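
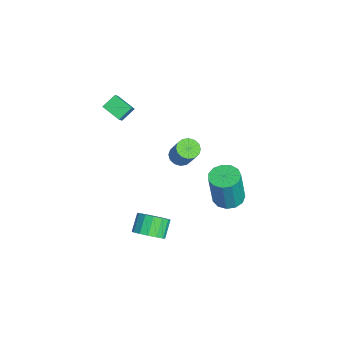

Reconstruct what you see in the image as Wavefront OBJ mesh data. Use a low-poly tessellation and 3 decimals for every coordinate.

v -0.622 0.204 2.301
v -0.117 0.151 1.999
v 0.666 0.444 3.257
v 0.162 0.496 3.559
v -0.192 0.446 1.977
v 0.591 0.739 3.235
v -0.382 0.677 2.042
v 0.401 0.969 3.3
v -0.636 0.78 2.176
v 0.147 1.073 3.434
v -0.886 0.729 2.344
v -0.103 1.022 3.601
v -1.066 0.538 2.5
v -0.282 0.83 3.758
v -1.126 0.256 2.603
v -0.343 0.549 3.861
v -1.051 -0.039 2.625
v -0.268 0.254 3.883
v -0.861 -0.269 2.56
v -0.078 0.023 3.818
v -0.607 -0.373 2.426
v 0.176 -0.08 3.684
v -0.357 -0.322 2.259
v 0.426 -0.029 3.516
v -0.178 -0.13 2.102
v 0.606 0.162 3.36
v -1.735 2.664 -2.303
v -1.229 3.296 -2.302
v -0.898 3.029 -0.256
v -1.405 2.396 -0.257
v -1.645 3.464 -2.213
v -1.314 3.196 -0.167
v -2.089 3.377 -2.153
v -1.758 3.11 -0.107
v -2.421 3.064 -2.14
v -2.09 2.797 -0.094
v -2.535 2.624 -2.179
v -2.204 2.356 -0.133
v -2.395 2.196 -2.257
v -2.065 1.929 -0.211
v -2.047 1.917 -2.35
v -1.716 1.65 -0.304
v -1.599 1.875 -2.428
v -1.268 1.608 -0.382
v -1.194 2.083 -2.466
v -0.864 1.816 -0.42
v -0.962 2.476 -2.453
v -0.631 2.208 -0.407
v -0.975 2.928 -2.392
v -0.644 2.661 -0.345
v 0.258 -1.421 -2.988
v 0.726 -0.769 -2.823
v 0.011 -0.446 -2.067
v -0.458 -1.099 -2.232
v 0.462 -0.64 -3.128
v -0.254 -0.317 -2.372
v 0.143 -0.72 -3.396
v -0.573 -0.397 -2.64
v -0.146 -0.988 -3.555
v -0.861 -0.665 -2.799
v -0.326 -1.372 -3.562
v -1.042 -1.049 -2.806
v -0.35 -1.769 -3.415
v -1.065 -1.447 -2.659
v -0.211 -2.074 -3.153
v -0.926 -1.751 -2.397
v 0.054 -2.203 -2.848
v -0.662 -1.88 -2.092
v 0.373 -2.123 -2.58
v -0.343 -1.8 -1.824
v 0.661 -1.855 -2.421
v -0.054 -1.532 -1.665
v 0.842 -1.471 -2.414
v 0.126 -1.148 -1.658
v 0.865 -1.073 -2.561
v 0.15 -0.751 -1.805
v -3.044 -2.402 2.963
v -3.737 -3.144 3.387
v -3.407 -1.765 3.484
v -4.1 -2.506 3.908
v -2.5 -2.574 3.552
v -3.193 -3.315 3.976
v -2.863 -1.936 4.073
v -3.556 -2.678 4.497
f 2 1 5
f 2 5 3
f 3 5 6
f 3 6 4
f 5 1 7
f 5 7 6
f 6 7 8
f 6 8 4
f 7 1 9
f 7 9 8
f 8 9 10
f 8 10 4
f 9 1 11
f 9 11 10
f 10 11 12
f 10 12 4
f 11 1 13
f 11 13 12
f 12 13 14
f 12 14 4
f 13 1 15
f 13 15 14
f 14 15 16
f 14 16 4
f 15 1 17
f 15 17 16
f 16 17 18
f 16 18 4
f 17 1 19
f 17 19 18
f 18 19 20
f 18 20 4
f 19 1 21
f 19 21 20
f 20 21 22
f 20 22 4
f 21 1 23
f 21 23 22
f 22 23 24
f 22 24 4
f 23 1 25
f 23 25 24
f 24 25 26
f 24 26 4
f 25 1 2
f 25 2 26
f 26 2 3
f 26 3 4
f 28 27 31
f 28 31 29
f 29 31 32
f 29 32 30
f 31 27 33
f 31 33 32
f 32 33 34
f 32 34 30
f 33 27 35
f 33 35 34
f 34 35 36
f 34 36 30
f 35 27 37
f 35 37 36
f 36 37 38
f 36 38 30
f 37 27 39
f 37 39 38
f 38 39 40
f 38 40 30
f 39 27 41
f 39 41 40
f 40 41 42
f 40 42 30
f 41 27 43
f 41 43 42
f 42 43 44
f 42 44 30
f 43 27 45
f 43 45 44
f 44 45 46
f 44 46 30
f 45 27 47
f 45 47 46
f 46 47 48
f 46 48 30
f 47 27 49
f 47 49 48
f 48 49 50
f 48 50 30
f 49 27 28
f 49 28 50
f 50 28 29
f 50 29 30
f 52 51 55
f 52 55 53
f 53 55 56
f 53 56 54
f 55 51 57
f 55 57 56
f 56 57 58
f 56 58 54
f 57 51 59
f 57 59 58
f 58 59 60
f 58 60 54
f 59 51 61
f 59 61 60
f 60 61 62
f 60 62 54
f 61 51 63
f 61 63 62
f 62 63 64
f 62 64 54
f 63 51 65
f 63 65 64
f 64 65 66
f 64 66 54
f 65 51 67
f 65 67 66
f 66 67 68
f 66 68 54
f 67 51 69
f 67 69 68
f 68 69 70
f 68 70 54
f 69 51 71
f 69 71 70
f 70 71 72
f 70 72 54
f 71 51 73
f 71 73 72
f 72 73 74
f 72 74 54
f 73 51 75
f 73 75 74
f 74 75 76
f 74 76 54
f 75 51 52
f 75 52 76
f 76 52 53
f 76 53 54
f 78 80 77
f 81 78 77
f 77 80 79
f 79 81 77
f 78 84 80
f 82 78 81
f 82 84 78
f 80 84 79
f 83 81 79
f 79 84 83
f 83 82 81
f 84 82 83



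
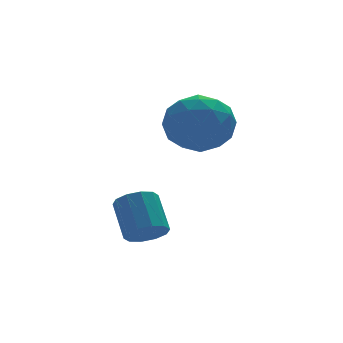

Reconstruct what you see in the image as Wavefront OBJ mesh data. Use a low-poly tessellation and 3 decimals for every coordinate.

v 0.253 -0.18 2.849
v 1.309 0.127 3.029
v 0.811 -1.387 1.631
v 1.867 -1.08 1.811
v 1.303 -1.625 2.602
v 0.958 -0.879 3.355
v 1.162 -0.381 1.305
v 0.817 0.365 2.058
v 1.871 0.003 2.075
v 1.958 -0.766 2.876
v 0.162 -0.494 1.784
v 0.249 -1.263 2.585
v 0.732 0.079 3.046
v 1.388 -1.339 1.614
v 1.057 -1.66 2.079
v 1.677 -1.479 2.185
v 0.526 -0.512 3.238
v 1.146 -0.332 3.343
v 1.143 -1.362 3.093
v 0.974 -0.928 1.317
v 1.594 -0.748 1.422
v 0.443 0.219 2.475
v 1.063 0.4 2.581
v 0.977 0.102 1.567
v 1.683 0.187 2.591
v 2.011 -0.522 1.875
v 1.597 -0.111 1.577
v 1.394 0.327 2.02
v 1.734 -0.265 3.062
v 2.062 -0.974 2.346
v 1.731 -1.295 2.811
v 1.528 -0.857 3.254
v 2.065 -0.338 2.501
v 0.058 -0.286 2.314
v 0.386 -0.995 1.598
v 0.592 -0.403 1.406
v 0.389 0.035 1.849
v 0.109 -0.738 2.785
v 0.437 -1.447 2.069
v 0.726 -1.587 2.64
v 0.523 -1.149 3.083
v 0.055 -0.922 2.159
v -1.325 -2.656 -0.857
v -0.704 -2.543 -1.013
v -0.654 -1.551 -0.099
v -1.275 -1.664 0.057
v -0.935 -2.314 -1.249
v -0.886 -1.322 -0.335
v -1.315 -2.216 -1.335
v -1.265 -1.224 -0.421
v -1.699 -2.286 -1.239
v -1.649 -1.294 -0.325
v -1.94 -2.497 -0.996
v -1.89 -1.505 -0.082
v -1.946 -2.769 -0.701
v -1.896 -1.777 0.213
v -1.714 -2.998 -0.465
v -1.665 -2.006 0.449
v -1.335 -3.096 -0.379
v -1.285 -2.104 0.535
v -0.951 -3.026 -0.475
v -0.901 -2.034 0.439
v -0.71 -2.815 -0.718
v -0.66 -1.823 0.196
f 1 38 17
f 38 12 41
f 17 41 6
f 38 41 17
f 1 17 13
f 17 6 18
f 13 18 2
f 17 18 13
f 1 13 22
f 13 2 23
f 22 23 8
f 13 23 22
f 1 22 34
f 22 8 37
f 34 37 11
f 22 37 34
f 1 34 38
f 34 11 42
f 38 42 12
f 34 42 38
f 2 18 29
f 18 6 32
f 29 32 10
f 18 32 29
f 6 41 19
f 41 12 40
f 19 40 5
f 41 40 19
f 12 42 39
f 42 11 35
f 39 35 3
f 42 35 39
f 11 37 36
f 37 8 24
f 36 24 7
f 37 24 36
f 8 23 28
f 23 2 25
f 28 25 9
f 23 25 28
f 4 30 16
f 30 10 31
f 16 31 5
f 30 31 16
f 4 16 14
f 16 5 15
f 14 15 3
f 16 15 14
f 4 14 21
f 14 3 20
f 21 20 7
f 14 20 21
f 4 21 26
f 21 7 27
f 26 27 9
f 21 27 26
f 4 26 30
f 26 9 33
f 30 33 10
f 26 33 30
f 5 31 19
f 31 10 32
f 19 32 6
f 31 32 19
f 3 15 39
f 15 5 40
f 39 40 12
f 15 40 39
f 7 20 36
f 20 3 35
f 36 35 11
f 20 35 36
f 9 27 28
f 27 7 24
f 28 24 8
f 27 24 28
f 10 33 29
f 33 9 25
f 29 25 2
f 33 25 29
f 44 43 47
f 44 47 45
f 45 47 48
f 45 48 46
f 47 43 49
f 47 49 48
f 48 49 50
f 48 50 46
f 49 43 51
f 49 51 50
f 50 51 52
f 50 52 46
f 51 43 53
f 51 53 52
f 52 53 54
f 52 54 46
f 53 43 55
f 53 55 54
f 54 55 56
f 54 56 46
f 55 43 57
f 55 57 56
f 56 57 58
f 56 58 46
f 57 43 59
f 57 59 58
f 58 59 60
f 58 60 46
f 59 43 61
f 59 61 60
f 60 61 62
f 60 62 46
f 61 43 63
f 61 63 62
f 62 63 64
f 62 64 46
f 63 43 44
f 63 44 64
f 64 44 45
f 64 45 46



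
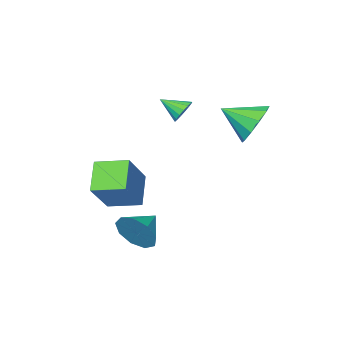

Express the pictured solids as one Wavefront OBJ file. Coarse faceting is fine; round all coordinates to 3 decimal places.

v -3.317 0.764 2.477
v -2.782 0.628 1.619
v -2.443 -0.244 3.183
v -2.51 1.093 1.947
v -2.546 1.432 2.476
v -2.877 1.517 3.007
v -3.376 1.314 3.334
v -3.852 0.901 3.335
v -4.124 0.436 3.008
v -4.088 0.096 2.478
v -3.758 0.012 1.948
v -3.259 0.215 1.62
v 1.702 0.037 -2.038
v 2.079 -0.367 -1.29
v 0.538 -0.317 -1.642
v 1.939 0.24 -1.162
v 1.687 0.752 -1.444
v 1.443 0.929 -2.004
v 1.32 0.689 -2.58
v 1.376 0.143 -2.902
v 1.585 -0.452 -2.82
v 1.848 -0.819 -2.372
v 2.044 -0.785 -1.768
v 0.128 -1.729 -1.753
v -0.63 -2.558 -0.759
v 1.333 -1.103 -0.313
v 0.576 -1.932 0.681
v 0.984 -2.808 -2.001
v 0.227 -3.637 -1.007
v 2.19 -2.182 -0.561
v 1.432 -3.011 0.433
v -1.958 -1.912 2.578
v -1.502 -1.545 2.651
v -1.422 -2.688 3.122
v -1.664 -1.498 2.877
v -1.893 -1.545 3.035
v -2.137 -1.677 3.089
v -2.34 -1.862 3.025
v -2.456 -2.059 2.858
v -2.458 -2.222 2.628
v -2.345 -2.314 2.386
v -2.144 -2.314 2.188
v -1.9 -2.221 2.079
v -1.67 -2.058 2.084
v -1.506 -1.861 2.203
v -1.445 -1.676 2.407
f 2 1 4
f 2 4 3
f 4 1 5
f 4 5 3
f 5 1 6
f 5 6 3
f 6 1 7
f 6 7 3
f 7 1 8
f 7 8 3
f 8 1 9
f 8 9 3
f 9 1 10
f 9 10 3
f 10 1 11
f 10 11 3
f 11 1 12
f 11 12 3
f 12 1 2
f 12 2 3
f 14 13 16
f 14 16 15
f 16 13 17
f 16 17 15
f 17 13 18
f 17 18 15
f 18 13 19
f 18 19 15
f 19 13 20
f 19 20 15
f 20 13 21
f 20 21 15
f 21 13 22
f 21 22 15
f 22 13 23
f 22 23 15
f 23 13 14
f 23 14 15
f 25 27 24
f 28 25 24
f 24 27 26
f 26 28 24
f 25 31 27
f 29 25 28
f 29 31 25
f 27 31 26
f 30 28 26
f 26 31 30
f 30 29 28
f 31 29 30
f 33 32 35
f 33 35 34
f 35 32 36
f 35 36 34
f 36 32 37
f 36 37 34
f 37 32 38
f 37 38 34
f 38 32 39
f 38 39 34
f 39 32 40
f 39 40 34
f 40 32 41
f 40 41 34
f 41 32 42
f 41 42 34
f 42 32 43
f 42 43 34
f 43 32 44
f 43 44 34
f 44 32 45
f 44 45 34
f 45 32 46
f 45 46 34
f 46 32 33
f 46 33 34



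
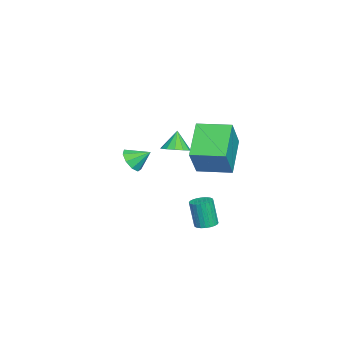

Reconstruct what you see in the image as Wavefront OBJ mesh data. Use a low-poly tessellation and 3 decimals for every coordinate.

v -2.015 -3.55 -0.324
v -1.245 -3.42 -0.499
v -2.025 -2.59 0.344
v -1.565 -3.169 -0.865
v -2.095 -3.096 -0.978
v -2.588 -3.235 -0.785
v -2.813 -3.522 -0.377
v -2.664 -3.822 0.056
v -2.212 -3.995 0.311
v -1.667 -3.959 0.268
v -1.285 -3.732 -0.051
v 3.407 0.561 2.13
v 1.598 0.618 3.327
v 3.539 2.313 2.246
v 1.73 2.369 3.443
v 4.49 0.371 3.777
v 2.681 0.427 4.974
v 4.622 2.122 3.893
v 2.813 2.179 5.09
v 0.871 0.699 -3.004
v 1.345 0.315 -3.016
v 1.143 0.017 -1.488
v 0.669 0.401 -1.476
v 1.453 0.52 -2.962
v 1.25 0.222 -1.434
v 1.472 0.753 -2.914
v 1.27 0.454 -1.386
v 1.4 0.977 -2.88
v 1.197 0.678 -1.352
v 1.247 1.159 -2.864
v 1.045 0.86 -1.336
v 1.037 1.271 -2.87
v 0.835 0.972 -1.342
v 0.802 1.296 -2.897
v 0.6 0.997 -1.369
v 0.577 1.23 -2.939
v 0.375 0.931 -1.411
v 0.397 1.083 -2.992
v 0.195 0.785 -1.464
v 0.29 0.878 -3.046
v 0.087 0.58 -1.518
v 0.27 0.646 -3.094
v 0.068 0.347 -1.566
v 0.343 0.422 -3.128
v 0.14 0.123 -1.6
v 0.495 0.24 -3.144
v 0.293 -0.059 -1.616
v 0.705 0.128 -3.138
v 0.503 -0.171 -1.61
v 0.94 0.103 -3.111
v 0.738 -0.196 -1.583
v 1.165 0.169 -3.069
v 0.963 -0.13 -1.541
v 0.39 -0.927 1.926
v 0.995 -1.271 2.231
v -0.13 -0.913 2.974
v 1.068 -0.85 2.262
v 0.926 -0.454 2.186
v 0.613 -0.207 2.028
v 0.23 -0.189 1.837
v -0.102 -0.405 1.675
v -0.278 -0.787 1.592
v -0.242 -1.213 1.616
v -0.005 -1.548 1.738
v 0.358 -1.686 1.92
v 0.73 -1.583 2.104
f 2 1 4
f 2 4 3
f 4 1 5
f 4 5 3
f 5 1 6
f 5 6 3
f 6 1 7
f 6 7 3
f 7 1 8
f 7 8 3
f 8 1 9
f 8 9 3
f 9 1 10
f 9 10 3
f 10 1 11
f 10 11 3
f 11 1 2
f 11 2 3
f 13 15 12
f 16 13 12
f 12 15 14
f 14 16 12
f 13 19 15
f 17 13 16
f 17 19 13
f 15 19 14
f 18 16 14
f 14 19 18
f 18 17 16
f 19 17 18
f 21 20 24
f 21 24 22
f 22 24 25
f 22 25 23
f 24 20 26
f 24 26 25
f 25 26 27
f 25 27 23
f 26 20 28
f 26 28 27
f 27 28 29
f 27 29 23
f 28 20 30
f 28 30 29
f 29 30 31
f 29 31 23
f 30 20 32
f 30 32 31
f 31 32 33
f 31 33 23
f 32 20 34
f 32 34 33
f 33 34 35
f 33 35 23
f 34 20 36
f 34 36 35
f 35 36 37
f 35 37 23
f 36 20 38
f 36 38 37
f 37 38 39
f 37 39 23
f 38 20 40
f 38 40 39
f 39 40 41
f 39 41 23
f 40 20 42
f 40 42 41
f 41 42 43
f 41 43 23
f 42 20 44
f 42 44 43
f 43 44 45
f 43 45 23
f 44 20 46
f 44 46 45
f 45 46 47
f 45 47 23
f 46 20 48
f 46 48 47
f 47 48 49
f 47 49 23
f 48 20 50
f 48 50 49
f 49 50 51
f 49 51 23
f 50 20 52
f 50 52 51
f 51 52 53
f 51 53 23
f 52 20 21
f 52 21 53
f 53 21 22
f 53 22 23
f 55 54 57
f 55 57 56
f 57 54 58
f 57 58 56
f 58 54 59
f 58 59 56
f 59 54 60
f 59 60 56
f 60 54 61
f 60 61 56
f 61 54 62
f 61 62 56
f 62 54 63
f 62 63 56
f 63 54 64
f 63 64 56
f 64 54 65
f 64 65 56
f 65 54 66
f 65 66 56
f 66 54 55
f 66 55 56



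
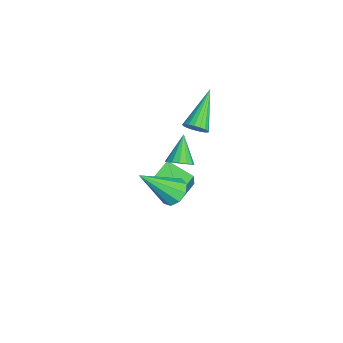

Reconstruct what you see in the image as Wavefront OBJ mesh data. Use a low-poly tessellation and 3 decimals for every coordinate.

v -1.53 -1.336 1.129
v -1.183 -0.971 1.396
v -3.09 -0.644 2.211
v -1.263 -0.837 1.196
v -1.395 -0.802 0.983
v -1.554 -0.872 0.798
v -1.709 -1.034 0.679
v -1.828 -1.256 0.649
v -1.888 -1.494 0.714
v -1.878 -1.7 0.862
v -1.798 -1.834 1.062
v -1.666 -1.87 1.275
v -1.506 -1.799 1.46
v -1.352 -1.637 1.579
v -1.233 -1.415 1.608
v -1.173 -1.177 1.543
v -0.191 -2.278 -1.84
v 0.443 -2.454 -2.107
v 0.051 -3.722 -0.32
v 0.494 -2.099 -1.779
v 0.224 -1.829 -1.479
v -0.24 -1.769 -1.348
v -0.681 -1.947 -1.447
v -0.892 -2.28 -1.73
v -0.775 -2.613 -2.065
v -0.385 -2.789 -2.294
v 0.096 -2.726 -2.311
v -2.881 -2.381 -3.099
v -1.943 -2.468 -1.519
v -2.156 -1.33 -3.471
v -1.218 -1.417 -1.891
v -2.182 -3.023 -3.549
v -1.244 -3.11 -1.969
v -1.457 -1.972 -3.921
v -0.519 -2.059 -2.341
v 1.558 -2.157 2.061
v 1.933 -1.887 2.411
v 0.582 -1.943 2.939
v 1.821 -1.671 2.235
v 1.639 -1.585 2.012
v 1.436 -1.652 1.802
v 1.265 -1.855 1.662
v 1.172 -2.139 1.628
v 1.183 -2.427 1.71
v 1.294 -2.643 1.887
v 1.476 -2.729 2.11
v 1.68 -2.662 2.32
v 1.851 -2.459 2.46
v 1.943 -2.175 2.494
f 2 1 4
f 2 4 3
f 4 1 5
f 4 5 3
f 5 1 6
f 5 6 3
f 6 1 7
f 6 7 3
f 7 1 8
f 7 8 3
f 8 1 9
f 8 9 3
f 9 1 10
f 9 10 3
f 10 1 11
f 10 11 3
f 11 1 12
f 11 12 3
f 12 1 13
f 12 13 3
f 13 1 14
f 13 14 3
f 14 1 15
f 14 15 3
f 15 1 16
f 15 16 3
f 16 1 2
f 16 2 3
f 18 17 20
f 18 20 19
f 20 17 21
f 20 21 19
f 21 17 22
f 21 22 19
f 22 17 23
f 22 23 19
f 23 17 24
f 23 24 19
f 24 17 25
f 24 25 19
f 25 17 26
f 25 26 19
f 26 17 27
f 26 27 19
f 27 17 18
f 27 18 19
f 29 31 28
f 32 29 28
f 28 31 30
f 30 32 28
f 29 35 31
f 33 29 32
f 33 35 29
f 31 35 30
f 34 32 30
f 30 35 34
f 34 33 32
f 35 33 34
f 37 36 39
f 37 39 38
f 39 36 40
f 39 40 38
f 40 36 41
f 40 41 38
f 41 36 42
f 41 42 38
f 42 36 43
f 42 43 38
f 43 36 44
f 43 44 38
f 44 36 45
f 44 45 38
f 45 36 46
f 45 46 38
f 46 36 47
f 46 47 38
f 47 36 48
f 47 48 38
f 48 36 49
f 48 49 38
f 49 36 37
f 49 37 38



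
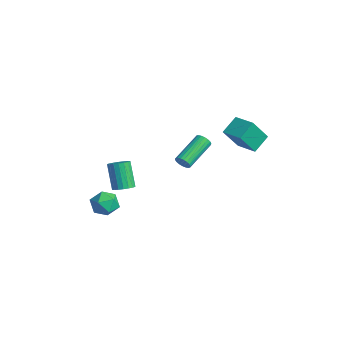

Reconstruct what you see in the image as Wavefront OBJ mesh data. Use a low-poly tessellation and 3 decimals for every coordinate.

v -3.694 -2.482 -3.151
v -3.22 -2.042 -3.813
v -2.46 -3.238 -2.767
v -1.986 -2.798 -3.429
v -2.279 -2.334 -2.685
v -3.042 -1.867 -2.922
v -2.638 -3.413 -3.658
v -3.401 -2.946 -3.895
v -2.567 -2.618 -4.126
v -2.345 -1.951 -3.525
v -3.335 -3.329 -3.055
v -3.113 -2.662 -2.454
v -1.541 -2.097 -1.356
v -1.036 -2.359 -1.022
v -1.934 -2.186 0.47
v -2.439 -1.923 0.136
v -0.975 -2.072 -1.018
v -1.872 -1.898 0.474
v -1.026 -1.789 -1.082
v -1.923 -1.616 0.411
v -1.179 -1.568 -1.199
v -2.076 -1.395 0.293
v -1.403 -1.451 -1.348
v -2.301 -1.278 0.144
v -1.655 -1.462 -1.498
v -2.553 -1.289 -0.006
v -1.885 -1.599 -1.621
v -2.782 -1.426 -0.128
v -2.046 -1.834 -1.69
v -2.944 -1.661 -0.198
v -2.108 -2.122 -1.694
v -3.005 -1.948 -0.202
v -2.057 -2.404 -1.631
v -2.954 -2.231 -0.138
v -1.904 -2.625 -1.513
v -2.801 -2.452 -0.021
v -1.679 -2.742 -1.364
v -2.577 -2.569 0.128
v -1.427 -2.731 -1.214
v -2.325 -2.558 0.278
v -1.198 -2.594 -1.092
v -2.095 -2.421 0.401
v -1.699 1.708 -0.657
v -1.501 1.98 -1.054
v -2.284 3.764 -0.22
v -2.481 3.492 0.177
v -1.698 1.928 -1.128
v -2.48 3.713 -0.294
v -1.895 1.838 -1.121
v -2.677 3.623 -0.286
v -2.057 1.726 -1.033
v -2.84 3.511 -0.199
v -2.158 1.611 -0.881
v -2.94 3.396 -0.046
v -2.18 1.512 -0.69
v -2.962 3.297 0.145
v -2.118 1.447 -0.493
v -2.9 3.232 0.342
v -1.984 1.427 -0.325
v -2.766 3.212 0.51
v -1.8 1.456 -0.214
v -2.583 3.241 0.621
v -1.599 1.528 -0.18
v -2.382 3.313 0.655
v -1.416 1.631 -0.228
v -2.198 3.416 0.607
v -1.281 1.747 -0.351
v -2.063 3.532 0.484
v -1.218 1.857 -0.526
v -2.001 3.642 0.308
v -1.239 1.941 -0.725
v -2.021 3.726 0.11
v -1.339 1.984 -0.911
v -2.121 3.769 -0.077
v 2.234 2.903 2.761
v 2.25 1.936 4.172
v 1.907 3.888 3.44
v 1.923 2.921 4.85
v 3.517 3.199 2.95
v 3.533 2.232 4.36
v 3.19 4.184 3.628
v 3.206 3.217 5.039
f 1 12 6
f 1 6 2
f 1 2 8
f 1 8 11
f 1 11 12
f 2 6 10
f 6 12 5
f 12 11 3
f 11 8 7
f 8 2 9
f 4 10 5
f 4 5 3
f 4 3 7
f 4 7 9
f 4 9 10
f 5 10 6
f 3 5 12
f 7 3 11
f 9 7 8
f 10 9 2
f 14 13 17
f 14 17 15
f 15 17 18
f 15 18 16
f 17 13 19
f 17 19 18
f 18 19 20
f 18 20 16
f 19 13 21
f 19 21 20
f 20 21 22
f 20 22 16
f 21 13 23
f 21 23 22
f 22 23 24
f 22 24 16
f 23 13 25
f 23 25 24
f 24 25 26
f 24 26 16
f 25 13 27
f 25 27 26
f 26 27 28
f 26 28 16
f 27 13 29
f 27 29 28
f 28 29 30
f 28 30 16
f 29 13 31
f 29 31 30
f 30 31 32
f 30 32 16
f 31 13 33
f 31 33 32
f 32 33 34
f 32 34 16
f 33 13 35
f 33 35 34
f 34 35 36
f 34 36 16
f 35 13 37
f 35 37 36
f 36 37 38
f 36 38 16
f 37 13 39
f 37 39 38
f 38 39 40
f 38 40 16
f 39 13 41
f 39 41 40
f 40 41 42
f 40 42 16
f 41 13 14
f 41 14 42
f 42 14 15
f 42 15 16
f 44 43 47
f 44 47 45
f 45 47 48
f 45 48 46
f 47 43 49
f 47 49 48
f 48 49 50
f 48 50 46
f 49 43 51
f 49 51 50
f 50 51 52
f 50 52 46
f 51 43 53
f 51 53 52
f 52 53 54
f 52 54 46
f 53 43 55
f 53 55 54
f 54 55 56
f 54 56 46
f 55 43 57
f 55 57 56
f 56 57 58
f 56 58 46
f 57 43 59
f 57 59 58
f 58 59 60
f 58 60 46
f 59 43 61
f 59 61 60
f 60 61 62
f 60 62 46
f 61 43 63
f 61 63 62
f 62 63 64
f 62 64 46
f 63 43 65
f 63 65 64
f 64 65 66
f 64 66 46
f 65 43 67
f 65 67 66
f 66 67 68
f 66 68 46
f 67 43 69
f 67 69 68
f 68 69 70
f 68 70 46
f 69 43 71
f 69 71 70
f 70 71 72
f 70 72 46
f 71 43 73
f 71 73 72
f 72 73 74
f 72 74 46
f 73 43 44
f 73 44 74
f 74 44 45
f 74 45 46
f 76 78 75
f 79 76 75
f 75 78 77
f 77 79 75
f 76 82 78
f 80 76 79
f 80 82 76
f 78 82 77
f 81 79 77
f 77 82 81
f 81 80 79
f 82 80 81



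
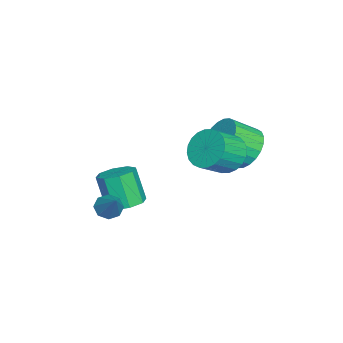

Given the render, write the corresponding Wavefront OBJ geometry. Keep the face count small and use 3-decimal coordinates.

v -0.043 4.319 -0.045
v 0.305 3.796 -0.923
v 0.831 2.718 -0.073
v 0.483 3.241 0.805
v 0.641 4.033 -0.83
v 1.167 2.956 0.02
v 0.873 4.314 -0.618
v 1.399 3.236 0.232
v 0.965 4.595 -0.318
v 1.491 3.518 0.532
v 0.903 4.835 0.023
v 1.429 3.757 0.873
v 0.698 4.996 0.354
v 1.224 3.918 1.204
v 0.38 5.053 0.625
v 0.906 3.975 1.475
v -0.003 4.999 0.793
v 0.523 3.921 1.643
v -0.391 4.842 0.833
v 0.135 3.764 1.683
v -0.727 4.604 0.74
v -0.201 3.527 1.59
v -0.959 4.324 0.528
v -0.433 3.246 1.378
v -1.051 4.042 0.228
v -0.525 2.965 1.078
v -0.989 3.803 -0.113
v -0.463 2.725 0.737
v -0.784 3.642 -0.444
v -0.258 2.564 0.406
v -0.466 3.585 -0.715
v 0.06 2.507 0.135
v -0.083 3.639 -0.883
v 0.443 2.561 -0.033
v 1.385 -0.485 -3.167
v 2.194 -0.784 -3.056
v 1.785 -1.314 -1.483
v 0.975 -1.015 -1.593
v 2.128 -0.151 -2.861
v 1.718 -0.681 -1.287
v 1.626 0.286 -2.844
v 1.216 -0.244 -1.271
v 0.983 0.272 -3.017
v 0.573 -0.258 -1.443
v 0.575 -0.186 -3.277
v 0.166 -0.716 -1.704
v 0.642 -0.819 -3.473
v 0.232 -1.349 -1.899
v 1.144 -1.256 -3.489
v 0.734 -1.786 -1.916
v 1.787 -1.242 -3.317
v 1.377 -1.772 -1.743
v 2.892 -0.854 -2.373
v 3.366 -1.188 -2.619
v 3.888 -0.286 -1.227
v 3.334 -0.746 -2.809
v 3.043 -0.367 -2.744
v 2.664 -0.273 -2.462
v 2.419 -0.519 -2.127
v 2.451 -0.961 -1.936
v 2.742 -1.34 -2.001
v 3.121 -1.434 -2.284
v 1.768 3.825 0.745
v 2.527 4.315 0.367
v 3.392 3.586 1.157
v 2.632 3.095 1.535
v 2.438 4.535 0.667
v 3.303 3.806 1.457
v 2.247 4.647 0.979
v 3.112 3.918 1.769
v 1.983 4.633 1.255
v 2.848 3.904 2.045
v 1.686 4.496 1.454
v 2.551 3.767 2.244
v 1.402 4.257 1.544
v 2.267 3.528 2.335
v 1.173 3.952 1.513
v 2.038 3.223 2.304
v 1.035 3.628 1.365
v 1.9 2.899 2.156
v 1.008 3.334 1.123
v 1.873 2.605 1.913
v 1.097 3.114 0.823
v 1.962 2.385 1.613
v 1.288 3.002 0.511
v 2.153 2.273 1.301
v 1.552 3.016 0.235
v 2.417 2.287 1.025
v 1.849 3.153 0.036
v 2.714 2.424 0.826
v 2.133 3.392 -0.055
v 2.998 2.663 0.736
v 2.362 3.697 -0.024
v 3.227 2.968 0.767
v 2.5 4.021 0.124
v 3.365 3.292 0.915
f 2 1 5
f 2 5 3
f 3 5 6
f 3 6 4
f 5 1 7
f 5 7 6
f 6 7 8
f 6 8 4
f 7 1 9
f 7 9 8
f 8 9 10
f 8 10 4
f 9 1 11
f 9 11 10
f 10 11 12
f 10 12 4
f 11 1 13
f 11 13 12
f 12 13 14
f 12 14 4
f 13 1 15
f 13 15 14
f 14 15 16
f 14 16 4
f 15 1 17
f 15 17 16
f 16 17 18
f 16 18 4
f 17 1 19
f 17 19 18
f 18 19 20
f 18 20 4
f 19 1 21
f 19 21 20
f 20 21 22
f 20 22 4
f 21 1 23
f 21 23 22
f 22 23 24
f 22 24 4
f 23 1 25
f 23 25 24
f 24 25 26
f 24 26 4
f 25 1 27
f 25 27 26
f 26 27 28
f 26 28 4
f 27 1 29
f 27 29 28
f 28 29 30
f 28 30 4
f 29 1 31
f 29 31 30
f 30 31 32
f 30 32 4
f 31 1 33
f 31 33 32
f 32 33 34
f 32 34 4
f 33 1 2
f 33 2 34
f 34 2 3
f 34 3 4
f 36 35 39
f 36 39 37
f 37 39 40
f 37 40 38
f 39 35 41
f 39 41 40
f 40 41 42
f 40 42 38
f 41 35 43
f 41 43 42
f 42 43 44
f 42 44 38
f 43 35 45
f 43 45 44
f 44 45 46
f 44 46 38
f 45 35 47
f 45 47 46
f 46 47 48
f 46 48 38
f 47 35 49
f 47 49 48
f 48 49 50
f 48 50 38
f 49 35 51
f 49 51 50
f 50 51 52
f 50 52 38
f 51 35 36
f 51 36 52
f 52 36 37
f 52 37 38
f 54 53 56
f 54 56 55
f 56 53 57
f 56 57 55
f 57 53 58
f 57 58 55
f 58 53 59
f 58 59 55
f 59 53 60
f 59 60 55
f 60 53 61
f 60 61 55
f 61 53 62
f 61 62 55
f 62 53 54
f 62 54 55
f 64 63 67
f 64 67 65
f 65 67 68
f 65 68 66
f 67 63 69
f 67 69 68
f 68 69 70
f 68 70 66
f 69 63 71
f 69 71 70
f 70 71 72
f 70 72 66
f 71 63 73
f 71 73 72
f 72 73 74
f 72 74 66
f 73 63 75
f 73 75 74
f 74 75 76
f 74 76 66
f 75 63 77
f 75 77 76
f 76 77 78
f 76 78 66
f 77 63 79
f 77 79 78
f 78 79 80
f 78 80 66
f 79 63 81
f 79 81 80
f 80 81 82
f 80 82 66
f 81 63 83
f 81 83 82
f 82 83 84
f 82 84 66
f 83 63 85
f 83 85 84
f 84 85 86
f 84 86 66
f 85 63 87
f 85 87 86
f 86 87 88
f 86 88 66
f 87 63 89
f 87 89 88
f 88 89 90
f 88 90 66
f 89 63 91
f 89 91 90
f 90 91 92
f 90 92 66
f 91 63 93
f 91 93 92
f 92 93 94
f 92 94 66
f 93 63 95
f 93 95 94
f 94 95 96
f 94 96 66
f 95 63 64
f 95 64 96
f 96 64 65
f 96 65 66



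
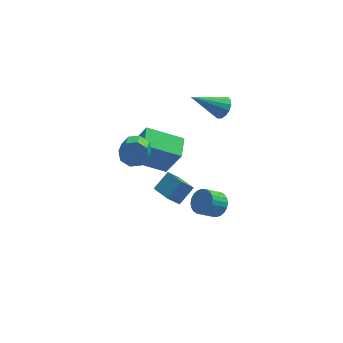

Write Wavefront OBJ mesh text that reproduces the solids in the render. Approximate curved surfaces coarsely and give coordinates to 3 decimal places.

v -3.63 -0.338 2.849
v -3.254 -0.621 2.304
v -3.314 -1.665 2.806
v -3.69 -1.382 3.351
v -2.931 -0.443 2.713
v -2.99 -1.487 3.215
v -3.017 -0.203 3.202
v -3.077 -1.247 3.704
v -3.463 -0.042 3.483
v -3.522 -1.086 3.986
v -4.006 -0.055 3.394
v -4.066 -1.099 3.896
v -4.33 -0.233 2.985
v -4.389 -1.277 3.487
v -4.243 -0.473 2.496
v -4.303 -1.517 2.998
v -3.798 -0.634 2.214
v -3.857 -1.678 2.717
v 0.168 1.34 -3.284
v 0.666 1.344 -2.75
v -0.071 0.904 -2.061
v -0.568 0.9 -2.596
v 0.545 1.599 -2.716
v -0.191 1.16 -2.027
v 0.367 1.816 -2.768
v -0.369 1.376 -2.079
v 0.159 1.959 -2.899
v -0.577 1.52 -2.21
v -0.048 2.009 -3.088
v -0.784 1.57 -2.399
v -0.222 1.956 -3.308
v -0.958 1.517 -2.619
v -0.336 1.81 -3.524
v -1.073 1.371 -2.835
v -0.374 1.592 -3.703
v -1.11 1.153 -3.014
v -0.329 1.336 -3.819
v -1.066 0.896 -3.13
v -0.209 1.08 -3.853
v -0.945 0.641 -3.164
v -0.031 0.864 -3.801
v -0.767 0.424 -3.112
v 0.177 0.72 -3.67
v -0.559 0.281 -2.981
v 0.384 0.67 -3.481
v -0.352 0.231 -2.792
v 0.558 0.723 -3.261
v -0.178 0.284 -2.572
v 0.673 0.869 -3.045
v -0.064 0.43 -2.356
v 0.71 1.087 -2.866
v -0.026 0.648 -2.177
v -2.908 1.249 -1.985
v -2.243 1.878 -1.256
v -2.348 1.622 -2.817
v -1.683 2.251 -2.088
v -2.197 0.389 -1.892
v -1.532 1.018 -1.163
v -1.637 0.762 -2.724
v -0.972 1.391 -1.995
v 0.364 2.82 3.063
v 0.739 2.908 3.599
v -1.164 2.44 4.197
v 0.611 3.217 3.529
v 0.416 3.419 3.334
v 0.208 3.461 3.067
v 0.041 3.33 2.799
v -0.039 3.063 2.601
v -0.011 2.731 2.528
v 0.117 2.422 2.598
v 0.312 2.22 2.793
v 0.521 2.178 3.06
v 0.687 2.309 3.328
v 0.767 2.576 3.526
v -4.121 1.227 0.232
v -3.357 0.863 1.877
v -4.039 2.423 0.459
v -3.276 2.059 2.104
v -2.304 1.261 -0.604
v -1.541 0.897 1.041
v -2.223 2.457 -0.377
v -1.459 2.093 1.268
f 2 1 5
f 2 5 3
f 3 5 6
f 3 6 4
f 5 1 7
f 5 7 6
f 6 7 8
f 6 8 4
f 7 1 9
f 7 9 8
f 8 9 10
f 8 10 4
f 9 1 11
f 9 11 10
f 10 11 12
f 10 12 4
f 11 1 13
f 11 13 12
f 12 13 14
f 12 14 4
f 13 1 15
f 13 15 14
f 14 15 16
f 14 16 4
f 15 1 17
f 15 17 16
f 16 17 18
f 16 18 4
f 17 1 2
f 17 2 18
f 18 2 3
f 18 3 4
f 20 19 23
f 20 23 21
f 21 23 24
f 21 24 22
f 23 19 25
f 23 25 24
f 24 25 26
f 24 26 22
f 25 19 27
f 25 27 26
f 26 27 28
f 26 28 22
f 27 19 29
f 27 29 28
f 28 29 30
f 28 30 22
f 29 19 31
f 29 31 30
f 30 31 32
f 30 32 22
f 31 19 33
f 31 33 32
f 32 33 34
f 32 34 22
f 33 19 35
f 33 35 34
f 34 35 36
f 34 36 22
f 35 19 37
f 35 37 36
f 36 37 38
f 36 38 22
f 37 19 39
f 37 39 38
f 38 39 40
f 38 40 22
f 39 19 41
f 39 41 40
f 40 41 42
f 40 42 22
f 41 19 43
f 41 43 42
f 42 43 44
f 42 44 22
f 43 19 45
f 43 45 44
f 44 45 46
f 44 46 22
f 45 19 47
f 45 47 46
f 46 47 48
f 46 48 22
f 47 19 49
f 47 49 48
f 48 49 50
f 48 50 22
f 49 19 51
f 49 51 50
f 50 51 52
f 50 52 22
f 51 19 20
f 51 20 52
f 52 20 21
f 52 21 22
f 54 56 53
f 57 54 53
f 53 56 55
f 55 57 53
f 54 60 56
f 58 54 57
f 58 60 54
f 56 60 55
f 59 57 55
f 55 60 59
f 59 58 57
f 60 58 59
f 62 61 64
f 62 64 63
f 64 61 65
f 64 65 63
f 65 61 66
f 65 66 63
f 66 61 67
f 66 67 63
f 67 61 68
f 67 68 63
f 68 61 69
f 68 69 63
f 69 61 70
f 69 70 63
f 70 61 71
f 70 71 63
f 71 61 72
f 71 72 63
f 72 61 73
f 72 73 63
f 73 61 74
f 73 74 63
f 74 61 62
f 74 62 63
f 76 78 75
f 79 76 75
f 75 78 77
f 77 79 75
f 76 82 78
f 80 76 79
f 80 82 76
f 78 82 77
f 81 79 77
f 77 82 81
f 81 80 79
f 82 80 81



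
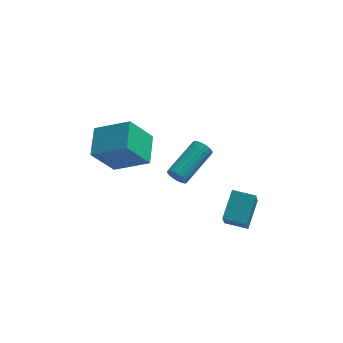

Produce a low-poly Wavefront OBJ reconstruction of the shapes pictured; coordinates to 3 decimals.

v 3.201 -2.676 -1.631
v 3.086 -3.613 -0.377
v 3.62 -1.566 -0.764
v 3.505 -2.502 0.491
v 4.195 -2.958 -1.751
v 4.08 -3.894 -0.496
v 4.614 -1.847 -0.883
v 4.499 -2.784 0.371
v -0.795 -4.034 4.707
v -0.691 -2.68 5.213
v -2.277 -3.61 3.877
v -2.172 -2.255 4.383
v 0.112 -3.585 3.317
v 0.217 -2.23 3.823
v -1.369 -3.16 2.487
v -1.265 -1.806 2.993
v 1.201 -2.061 0.954
v 1.514 -2.113 0.567
v 2.612 -0.671 1.26
v 2.299 -0.619 1.646
v 1.378 -1.974 0.494
v 2.475 -0.532 1.186
v 1.211 -1.851 0.5
v 2.308 -0.409 1.193
v 1.042 -1.763 0.585
v 2.14 -0.321 1.277
v 0.901 -1.727 0.734
v 1.999 -0.285 1.426
v 0.812 -1.749 0.92
v 1.91 -0.307 1.613
v 0.79 -1.824 1.113
v 1.888 -0.382 1.805
v 0.839 -1.941 1.278
v 1.937 -0.499 1.97
v 0.951 -2.078 1.387
v 2.049 -0.636 2.079
v 1.106 -2.213 1.421
v 2.204 -0.771 2.113
v 1.278 -2.321 1.374
v 2.375 -0.879 2.066
v 1.436 -2.384 1.255
v 2.533 -0.942 1.947
v 1.553 -2.391 1.084
v 2.651 -0.949 1.776
v 1.61 -2.342 0.89
v 2.708 -0.9 1.582
v 1.596 -2.243 0.707
v 2.694 -0.801 1.4
f 2 4 1
f 5 2 1
f 1 4 3
f 3 5 1
f 2 8 4
f 6 2 5
f 6 8 2
f 4 8 3
f 7 5 3
f 3 8 7
f 7 6 5
f 8 6 7
f 10 12 9
f 13 10 9
f 9 12 11
f 11 13 9
f 10 16 12
f 14 10 13
f 14 16 10
f 12 16 11
f 15 13 11
f 11 16 15
f 15 14 13
f 16 14 15
f 18 17 21
f 18 21 19
f 19 21 22
f 19 22 20
f 21 17 23
f 21 23 22
f 22 23 24
f 22 24 20
f 23 17 25
f 23 25 24
f 24 25 26
f 24 26 20
f 25 17 27
f 25 27 26
f 26 27 28
f 26 28 20
f 27 17 29
f 27 29 28
f 28 29 30
f 28 30 20
f 29 17 31
f 29 31 30
f 30 31 32
f 30 32 20
f 31 17 33
f 31 33 32
f 32 33 34
f 32 34 20
f 33 17 35
f 33 35 34
f 34 35 36
f 34 36 20
f 35 17 37
f 35 37 36
f 36 37 38
f 36 38 20
f 37 17 39
f 37 39 38
f 38 39 40
f 38 40 20
f 39 17 41
f 39 41 40
f 40 41 42
f 40 42 20
f 41 17 43
f 41 43 42
f 42 43 44
f 42 44 20
f 43 17 45
f 43 45 44
f 44 45 46
f 44 46 20
f 45 17 47
f 45 47 46
f 46 47 48
f 46 48 20
f 47 17 18
f 47 18 48
f 48 18 19
f 48 19 20



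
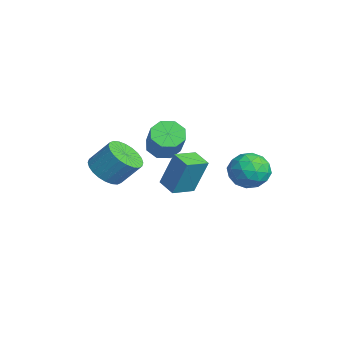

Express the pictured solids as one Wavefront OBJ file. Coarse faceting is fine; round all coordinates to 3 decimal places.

v 1.566 3.178 3.054
v 2.575 3.238 3.472
v 1.145 1.942 4.248
v 2.154 2.002 4.666
v 1.461 2.839 4.787
v 1.721 3.603 4.049
v 1.999 1.577 3.671
v 2.259 2.341 2.933
v 2.842 2.249 3.853
v 2.51 3.029 4.543
v 1.21 2.151 3.177
v 0.878 2.931 3.867
v 2.107 3.316 3.158
v 1.613 1.864 4.562
v 1.205 2.356 4.633
v 1.798 2.391 4.879
v 1.605 3.531 3.497
v 2.198 3.566 3.743
v 1.544 3.332 4.516
v 1.522 1.614 3.977
v 2.115 1.649 4.223
v 1.922 2.789 2.841
v 2.515 2.824 3.087
v 2.176 1.848 3.204
v 2.857 2.771 3.628
v 2.61 2.044 4.33
v 2.519 1.794 3.745
v 2.672 2.243 3.311
v 2.662 3.229 4.033
v 2.415 2.503 4.735
v 2.007 2.995 4.807
v 2.16 3.444 4.373
v 2.819 2.648 4.257
v 1.305 2.677 2.985
v 1.058 1.951 3.687
v 1.56 1.736 3.347
v 1.713 2.185 2.913
v 1.11 3.136 3.39
v 0.863 2.409 4.092
v 1.048 2.937 4.409
v 1.201 3.386 3.975
v 0.901 2.532 3.463
v -4.403 0.057 2.805
v -3.842 -0.419 2.269
v -2.556 -0.492 3.679
v -3.117 -0.017 4.215
v -3.743 0.269 2.215
v -2.458 0.195 3.625
v -4.031 0.832 2.506
v -2.745 0.758 3.917
v -4.537 0.941 2.973
v -3.251 0.868 4.383
v -4.964 0.532 3.341
v -3.678 0.459 4.751
v -5.062 -0.155 3.395
v -3.777 -0.229 4.805
v -4.775 -0.718 3.103
v -3.489 -0.792 4.514
v -4.269 -0.828 2.637
v -2.983 -0.901 4.047
v 0.291 -1.26 2.787
v 0.617 -0.658 4.708
v -0.24 -0.094 2.512
v 0.086 0.507 4.434
v 1.254 -0.887 2.506
v 1.58 -0.286 4.428
v 0.723 0.278 2.232
v 1.049 0.88 4.153
v -3.745 -3.007 1.725
v -3.301 -2.315 1.04
v -2.891 -1.361 2.271
v -3.335 -2.053 2.955
v -3.692 -2.171 1.059
v -3.282 -1.217 2.29
v -4.091 -2.154 1.179
v -3.682 -1.2 2.41
v -4.438 -2.267 1.382
v -4.028 -1.313 2.613
v -4.679 -2.493 1.638
v -4.269 -1.539 2.868
v -4.778 -2.797 1.906
v -4.368 -1.843 3.137
v -4.72 -3.133 2.147
v -4.31 -2.179 3.378
v -4.513 -3.45 2.324
v -4.103 -2.496 3.554
v -4.189 -3.699 2.409
v -3.779 -2.745 3.64
v -3.798 -3.843 2.39
v -3.388 -2.889 3.621
v -3.398 -3.86 2.27
v -2.989 -2.906 3.501
v -3.052 -3.747 2.067
v -2.642 -2.793 3.298
v -2.811 -3.521 1.812
v -2.401 -2.567 3.042
v -2.712 -3.217 1.543
v -2.302 -2.263 2.774
v -2.77 -2.881 1.302
v -2.36 -1.927 2.533
v -2.977 -2.564 1.126
v -2.567 -1.61 2.356
f 1 38 17
f 38 12 41
f 17 41 6
f 38 41 17
f 1 17 13
f 17 6 18
f 13 18 2
f 17 18 13
f 1 13 22
f 13 2 23
f 22 23 8
f 13 23 22
f 1 22 34
f 22 8 37
f 34 37 11
f 22 37 34
f 1 34 38
f 34 11 42
f 38 42 12
f 34 42 38
f 2 18 29
f 18 6 32
f 29 32 10
f 18 32 29
f 6 41 19
f 41 12 40
f 19 40 5
f 41 40 19
f 12 42 39
f 42 11 35
f 39 35 3
f 42 35 39
f 11 37 36
f 37 8 24
f 36 24 7
f 37 24 36
f 8 23 28
f 23 2 25
f 28 25 9
f 23 25 28
f 4 30 16
f 30 10 31
f 16 31 5
f 30 31 16
f 4 16 14
f 16 5 15
f 14 15 3
f 16 15 14
f 4 14 21
f 14 3 20
f 21 20 7
f 14 20 21
f 4 21 26
f 21 7 27
f 26 27 9
f 21 27 26
f 4 26 30
f 26 9 33
f 30 33 10
f 26 33 30
f 5 31 19
f 31 10 32
f 19 32 6
f 31 32 19
f 3 15 39
f 15 5 40
f 39 40 12
f 15 40 39
f 7 20 36
f 20 3 35
f 36 35 11
f 20 35 36
f 9 27 28
f 27 7 24
f 28 24 8
f 27 24 28
f 10 33 29
f 33 9 25
f 29 25 2
f 33 25 29
f 44 43 47
f 44 47 45
f 45 47 48
f 45 48 46
f 47 43 49
f 47 49 48
f 48 49 50
f 48 50 46
f 49 43 51
f 49 51 50
f 50 51 52
f 50 52 46
f 51 43 53
f 51 53 52
f 52 53 54
f 52 54 46
f 53 43 55
f 53 55 54
f 54 55 56
f 54 56 46
f 55 43 57
f 55 57 56
f 56 57 58
f 56 58 46
f 57 43 59
f 57 59 58
f 58 59 60
f 58 60 46
f 59 43 44
f 59 44 60
f 60 44 45
f 60 45 46
f 62 64 61
f 65 62 61
f 61 64 63
f 63 65 61
f 62 68 64
f 66 62 65
f 66 68 62
f 64 68 63
f 67 65 63
f 63 68 67
f 67 66 65
f 68 66 67
f 70 69 73
f 70 73 71
f 71 73 74
f 71 74 72
f 73 69 75
f 73 75 74
f 74 75 76
f 74 76 72
f 75 69 77
f 75 77 76
f 76 77 78
f 76 78 72
f 77 69 79
f 77 79 78
f 78 79 80
f 78 80 72
f 79 69 81
f 79 81 80
f 80 81 82
f 80 82 72
f 81 69 83
f 81 83 82
f 82 83 84
f 82 84 72
f 83 69 85
f 83 85 84
f 84 85 86
f 84 86 72
f 85 69 87
f 85 87 86
f 86 87 88
f 86 88 72
f 87 69 89
f 87 89 88
f 88 89 90
f 88 90 72
f 89 69 91
f 89 91 90
f 90 91 92
f 90 92 72
f 91 69 93
f 91 93 92
f 92 93 94
f 92 94 72
f 93 69 95
f 93 95 94
f 94 95 96
f 94 96 72
f 95 69 97
f 95 97 96
f 96 97 98
f 96 98 72
f 97 69 99
f 97 99 98
f 98 99 100
f 98 100 72
f 99 69 101
f 99 101 100
f 100 101 102
f 100 102 72
f 101 69 70
f 101 70 102
f 102 70 71
f 102 71 72



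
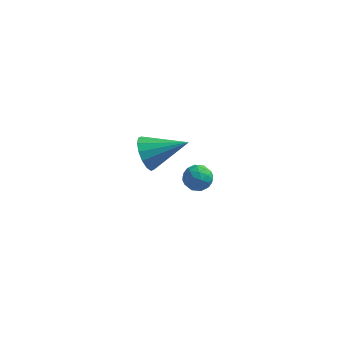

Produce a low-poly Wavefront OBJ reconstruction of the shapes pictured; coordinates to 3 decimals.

v -0.059 4.185 -3.691
v 0.503 3.857 -3.899
v -0.663 3.283 -3.901
v -0.101 2.955 -4.109
v -0.18 3.113 -3.449
v 0.194 3.67 -3.319
v -0.354 3.47 -4.481
v 0.02 4.027 -4.351
v 0.321 3.415 -4.388
v 0.429 3.194 -3.75
v -0.589 3.946 -4.05
v -0.481 3.725 -3.412
v 0.275 4.1 -3.776
v -0.435 3.04 -4.024
v -0.481 3.132 -3.635
v -0.151 2.94 -3.758
v 0.093 3.99 -3.435
v 0.424 3.798 -3.558
v 0.022 3.36 -3.293
v -0.584 3.342 -4.242
v -0.253 3.15 -4.365
v -0.009 4.2 -4.042
v 0.321 4.008 -4.165
v -0.182 3.78 -4.507
v 0.498 3.648 -4.186
v 0.143 3.117 -4.31
v -0.005 3.42 -4.528
v 0.214 3.748 -4.452
v 0.562 3.518 -3.811
v 0.207 2.988 -3.935
v 0.161 3.08 -3.547
v 0.38 3.408 -3.47
v 0.455 3.258 -4.098
v -0.367 4.152 -3.865
v -0.722 3.622 -3.989
v -0.54 3.732 -4.33
v -0.321 4.06 -4.253
v -0.303 4.023 -3.49
v -0.658 3.492 -3.614
v -0.374 3.392 -3.348
v -0.155 3.72 -3.272
v -0.615 3.882 -3.702
v -1.271 -0.58 1.363
v -0.909 -0.82 0.68
v 0.311 -0.28 2.097
v -0.965 -0.407 0.633
v -1.104 -0.041 0.782
v -1.287 0.181 1.087
v -1.467 0.199 1.465
v -1.593 0.009 1.817
v -1.634 -0.34 2.046
v -1.577 -0.753 2.093
v -1.438 -1.119 1.944
v -1.255 -1.341 1.639
v -1.076 -1.359 1.26
v -0.949 -1.169 0.909
f 1 38 17
f 38 12 41
f 17 41 6
f 38 41 17
f 1 17 13
f 17 6 18
f 13 18 2
f 17 18 13
f 1 13 22
f 13 2 23
f 22 23 8
f 13 23 22
f 1 22 34
f 22 8 37
f 34 37 11
f 22 37 34
f 1 34 38
f 34 11 42
f 38 42 12
f 34 42 38
f 2 18 29
f 18 6 32
f 29 32 10
f 18 32 29
f 6 41 19
f 41 12 40
f 19 40 5
f 41 40 19
f 12 42 39
f 42 11 35
f 39 35 3
f 42 35 39
f 11 37 36
f 37 8 24
f 36 24 7
f 37 24 36
f 8 23 28
f 23 2 25
f 28 25 9
f 23 25 28
f 4 30 16
f 30 10 31
f 16 31 5
f 30 31 16
f 4 16 14
f 16 5 15
f 14 15 3
f 16 15 14
f 4 14 21
f 14 3 20
f 21 20 7
f 14 20 21
f 4 21 26
f 21 7 27
f 26 27 9
f 21 27 26
f 4 26 30
f 26 9 33
f 30 33 10
f 26 33 30
f 5 31 19
f 31 10 32
f 19 32 6
f 31 32 19
f 3 15 39
f 15 5 40
f 39 40 12
f 15 40 39
f 7 20 36
f 20 3 35
f 36 35 11
f 20 35 36
f 9 27 28
f 27 7 24
f 28 24 8
f 27 24 28
f 10 33 29
f 33 9 25
f 29 25 2
f 33 25 29
f 44 43 46
f 44 46 45
f 46 43 47
f 46 47 45
f 47 43 48
f 47 48 45
f 48 43 49
f 48 49 45
f 49 43 50
f 49 50 45
f 50 43 51
f 50 51 45
f 51 43 52
f 51 52 45
f 52 43 53
f 52 53 45
f 53 43 54
f 53 54 45
f 54 43 55
f 54 55 45
f 55 43 56
f 55 56 45
f 56 43 44
f 56 44 45



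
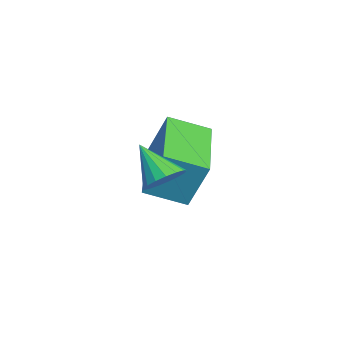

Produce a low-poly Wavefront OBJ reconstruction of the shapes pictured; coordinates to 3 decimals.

v -0.741 1.577 -0.101
v -0.276 1.405 0.054
v -1.219 1.023 0.721
v -0.305 1.617 0.18
v -0.435 1.821 0.241
v -0.635 1.968 0.225
v -0.859 2.026 0.133
v -1.056 1.981 -0.012
v -1.181 1.843 -0.177
v -1.206 1.645 -0.325
v -1.123 1.43 -0.422
v -0.954 1.25 -0.445
v -0.735 1.144 -0.389
v -0.518 1.137 -0.267
v -0.352 1.232 -0.108
v -3.81 1.044 -0.498
v -3.612 1.512 0.655
v -3.877 2.028 -0.886
v -3.679 2.496 0.267
v -1.661 1.044 -0.867
v -1.463 1.512 0.286
v -1.728 2.028 -1.255
v -1.53 2.496 -0.102
f 2 1 4
f 2 4 3
f 4 1 5
f 4 5 3
f 5 1 6
f 5 6 3
f 6 1 7
f 6 7 3
f 7 1 8
f 7 8 3
f 8 1 9
f 8 9 3
f 9 1 10
f 9 10 3
f 10 1 11
f 10 11 3
f 11 1 12
f 11 12 3
f 12 1 13
f 12 13 3
f 13 1 14
f 13 14 3
f 14 1 15
f 14 15 3
f 15 1 2
f 15 2 3
f 17 19 16
f 20 17 16
f 16 19 18
f 18 20 16
f 17 23 19
f 21 17 20
f 21 23 17
f 19 23 18
f 22 20 18
f 18 23 22
f 22 21 20
f 23 21 22



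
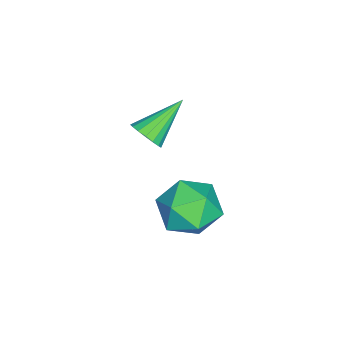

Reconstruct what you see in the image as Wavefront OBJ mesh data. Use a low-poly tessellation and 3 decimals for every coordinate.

v 1.691 3.15 -2.632
v 2.382 3.7 -3.143
v 2.558 1.78 -2.937
v 3.249 2.33 -3.448
v 3.164 2.431 -2.437
v 2.628 3.278 -2.248
v 2.312 2.202 -3.832
v 1.776 3.049 -3.643
v 2.765 3.114 -3.885
v 3.291 3.256 -3.022
v 1.649 2.224 -3.058
v 2.175 2.366 -2.195
v -0.312 0.518 -3.198
v 0.023 1.016 -3.189
v -1.468 1.282 -2.302
v -0.139 1.046 -3.425
v -0.341 0.955 -3.608
v -0.536 0.765 -3.697
v -0.68 0.517 -3.672
v -0.739 0.27 -3.538
v -0.701 0.08 -3.327
v -0.574 -0.01 -3.085
v -0.386 0.021 -2.87
v -0.182 0.166 -2.73
v -0.007 0.392 -2.697
v 0.098 0.646 -2.778
v 0.109 0.871 -2.956
f 1 12 6
f 1 6 2
f 1 2 8
f 1 8 11
f 1 11 12
f 2 6 10
f 6 12 5
f 12 11 3
f 11 8 7
f 8 2 9
f 4 10 5
f 4 5 3
f 4 3 7
f 4 7 9
f 4 9 10
f 5 10 6
f 3 5 12
f 7 3 11
f 9 7 8
f 10 9 2
f 14 13 16
f 14 16 15
f 16 13 17
f 16 17 15
f 17 13 18
f 17 18 15
f 18 13 19
f 18 19 15
f 19 13 20
f 19 20 15
f 20 13 21
f 20 21 15
f 21 13 22
f 21 22 15
f 22 13 23
f 22 23 15
f 23 13 24
f 23 24 15
f 24 13 25
f 24 25 15
f 25 13 26
f 25 26 15
f 26 13 27
f 26 27 15
f 27 13 14
f 27 14 15



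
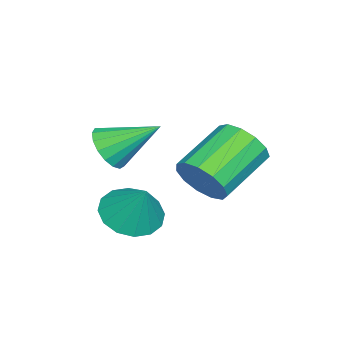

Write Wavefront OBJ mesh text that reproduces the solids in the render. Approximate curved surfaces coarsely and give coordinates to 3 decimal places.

v 0.191 0.133 -0.77
v 0.773 0.678 -0.15
v -1.009 1.513 0.789
v -1.591 0.967 0.17
v 0.682 1.001 -0.61
v -1.1 1.836 0.329
v 0.434 1.048 -1.121
v -1.347 1.883 -0.182
v 0.11 0.804 -1.52
v -1.671 1.639 -0.581
v -0.189 0.347 -1.681
v -1.97 1.182 -0.741
v -0.367 -0.178 -1.552
v -2.149 0.657 -0.613
v -0.368 -0.604 -1.175
v -2.15 0.231 -0.236
v -0.192 -0.797 -0.67
v -1.974 0.038 0.27
v 0.106 -0.694 -0.196
v -1.676 0.141 0.743
v 0.431 -0.329 0.096
v -1.351 0.506 1.035
v 0.679 0.182 0.113
v -1.102 1.017 1.052
v 2.001 -1.514 -1.425
v 2.888 -2.09 -1.494
v 2.539 -0.846 -0.075
v 2.998 -1.627 -1.767
v 2.84 -1.134 -1.948
v 2.458 -0.742 -1.99
v 1.953 -0.558 -1.88
v 1.461 -0.629 -1.648
v 1.113 -0.938 -1.356
v 1.004 -1.401 -1.083
v 1.161 -1.894 -0.902
v 1.543 -2.286 -0.861
v 2.048 -2.471 -0.971
v 2.54 -2.399 -1.202
v 0.984 -2.591 0.656
v 1.81 -2.642 0.956
v 0.696 -1.009 1.724
v 1.843 -2.403 0.61
v 1.679 -2.207 0.275
v 1.355 -2.099 0.028
v 0.947 -2.104 -0.076
v 0.548 -2.22 -0.012
v 0.248 -2.421 0.206
v 0.117 -2.661 0.526
v 0.185 -2.885 0.876
v 0.436 -3.042 1.176
v 0.812 -3.095 1.357
v 1.228 -3.033 1.377
v 1.588 -2.869 1.232
f 2 1 5
f 2 5 3
f 3 5 6
f 3 6 4
f 5 1 7
f 5 7 6
f 6 7 8
f 6 8 4
f 7 1 9
f 7 9 8
f 8 9 10
f 8 10 4
f 9 1 11
f 9 11 10
f 10 11 12
f 10 12 4
f 11 1 13
f 11 13 12
f 12 13 14
f 12 14 4
f 13 1 15
f 13 15 14
f 14 15 16
f 14 16 4
f 15 1 17
f 15 17 16
f 16 17 18
f 16 18 4
f 17 1 19
f 17 19 18
f 18 19 20
f 18 20 4
f 19 1 21
f 19 21 20
f 20 21 22
f 20 22 4
f 21 1 23
f 21 23 22
f 22 23 24
f 22 24 4
f 23 1 2
f 23 2 24
f 24 2 3
f 24 3 4
f 26 25 28
f 26 28 27
f 28 25 29
f 28 29 27
f 29 25 30
f 29 30 27
f 30 25 31
f 30 31 27
f 31 25 32
f 31 32 27
f 32 25 33
f 32 33 27
f 33 25 34
f 33 34 27
f 34 25 35
f 34 35 27
f 35 25 36
f 35 36 27
f 36 25 37
f 36 37 27
f 37 25 38
f 37 38 27
f 38 25 26
f 38 26 27
f 40 39 42
f 40 42 41
f 42 39 43
f 42 43 41
f 43 39 44
f 43 44 41
f 44 39 45
f 44 45 41
f 45 39 46
f 45 46 41
f 46 39 47
f 46 47 41
f 47 39 48
f 47 48 41
f 48 39 49
f 48 49 41
f 49 39 50
f 49 50 41
f 50 39 51
f 50 51 41
f 51 39 52
f 51 52 41
f 52 39 53
f 52 53 41
f 53 39 40
f 53 40 41



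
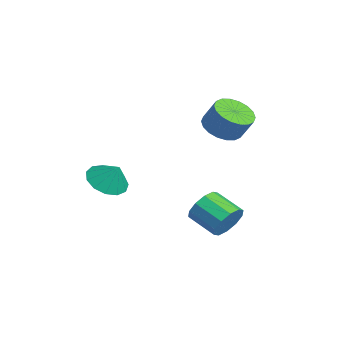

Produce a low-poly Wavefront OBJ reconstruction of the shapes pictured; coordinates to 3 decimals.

v -0.856 3.067 1.418
v 0.028 2.578 1.214
v 0.539 3.025 2.357
v -0.344 3.513 2.562
v 0.092 2.99 1.024
v 0.604 3.437 2.167
v -0.031 3.417 0.912
v 0.481 3.864 2.055
v -0.317 3.775 0.9
v 0.195 4.222 2.043
v -0.71 3.992 0.991
v -0.198 4.439 2.134
v -1.132 4.026 1.167
v -0.62 4.473 2.31
v -1.5 3.87 1.392
v -0.988 4.317 2.536
v -1.739 3.555 1.623
v -1.228 4.002 2.766
v -1.804 3.143 1.813
v -1.292 3.59 2.956
v -1.681 2.716 1.925
v -1.169 3.163 3.068
v -1.395 2.358 1.937
v -0.883 2.805 3.08
v -1.002 2.141 1.846
v -0.49 2.588 2.989
v -0.58 2.107 1.67
v -0.068 2.554 2.813
v -0.212 2.263 1.444
v 0.3 2.71 2.588
v -1.971 -1.999 -1.809
v -1.014 -2.323 -2.191
v -1.409 -1.561 -0.771
v -1.093 -1.753 -2.388
v -1.451 -1.261 -2.402
v -1.974 -1.003 -2.228
v -2.496 -1.061 -1.92
v -2.851 -1.417 -1.578
v -2.927 -1.958 -1.309
v -2.7 -2.511 -1.199
v -2.241 -2.902 -1.283
v -1.697 -3.006 -1.534
v -1.239 -2.791 -1.872
v 1.955 2.543 -3.221
v 2.442 2.461 -2.41
v 1.232 1.634 -1.767
v 0.745 1.717 -2.579
v 2.122 2.952 -2.38
v 0.912 2.126 -1.738
v 1.738 3.287 -2.672
v 0.528 2.461 -2.029
v 1.437 3.338 -3.173
v 0.227 2.512 -2.531
v 1.334 3.086 -3.693
v 0.124 2.259 -3.051
v 1.468 2.626 -4.033
v 0.258 1.799 -3.39
v 1.788 2.134 -4.062
v 0.578 1.308 -3.42
v 2.172 1.799 -3.771
v 0.962 0.973 -3.128
v 2.473 1.748 -3.269
v 1.263 0.922 -2.627
v 2.576 2.001 -2.749
v 1.366 1.174 -2.107
f 2 1 5
f 2 5 3
f 3 5 6
f 3 6 4
f 5 1 7
f 5 7 6
f 6 7 8
f 6 8 4
f 7 1 9
f 7 9 8
f 8 9 10
f 8 10 4
f 9 1 11
f 9 11 10
f 10 11 12
f 10 12 4
f 11 1 13
f 11 13 12
f 12 13 14
f 12 14 4
f 13 1 15
f 13 15 14
f 14 15 16
f 14 16 4
f 15 1 17
f 15 17 16
f 16 17 18
f 16 18 4
f 17 1 19
f 17 19 18
f 18 19 20
f 18 20 4
f 19 1 21
f 19 21 20
f 20 21 22
f 20 22 4
f 21 1 23
f 21 23 22
f 22 23 24
f 22 24 4
f 23 1 25
f 23 25 24
f 24 25 26
f 24 26 4
f 25 1 27
f 25 27 26
f 26 27 28
f 26 28 4
f 27 1 29
f 27 29 28
f 28 29 30
f 28 30 4
f 29 1 2
f 29 2 30
f 30 2 3
f 30 3 4
f 32 31 34
f 32 34 33
f 34 31 35
f 34 35 33
f 35 31 36
f 35 36 33
f 36 31 37
f 36 37 33
f 37 31 38
f 37 38 33
f 38 31 39
f 38 39 33
f 39 31 40
f 39 40 33
f 40 31 41
f 40 41 33
f 41 31 42
f 41 42 33
f 42 31 43
f 42 43 33
f 43 31 32
f 43 32 33
f 45 44 48
f 45 48 46
f 46 48 49
f 46 49 47
f 48 44 50
f 48 50 49
f 49 50 51
f 49 51 47
f 50 44 52
f 50 52 51
f 51 52 53
f 51 53 47
f 52 44 54
f 52 54 53
f 53 54 55
f 53 55 47
f 54 44 56
f 54 56 55
f 55 56 57
f 55 57 47
f 56 44 58
f 56 58 57
f 57 58 59
f 57 59 47
f 58 44 60
f 58 60 59
f 59 60 61
f 59 61 47
f 60 44 62
f 60 62 61
f 61 62 63
f 61 63 47
f 62 44 64
f 62 64 63
f 63 64 65
f 63 65 47
f 64 44 45
f 64 45 65
f 65 45 46
f 65 46 47



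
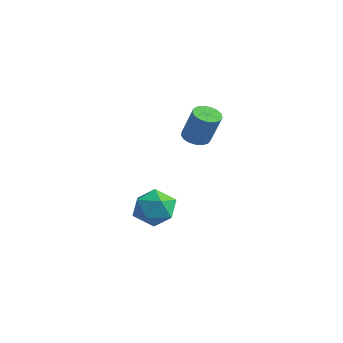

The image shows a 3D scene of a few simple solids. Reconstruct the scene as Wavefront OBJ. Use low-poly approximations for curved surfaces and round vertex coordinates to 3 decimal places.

v 0.923 -1.54 -4.439
v 1.729 -2.16 -4.135
v -0.169 -2.52 -3.545
v 0.637 -3.14 -3.241
v 0.563 -2.147 -2.873
v 1.238 -1.541 -3.425
v 0.322 -3.139 -4.255
v 0.997 -2.533 -4.807
v 1.358 -3.149 -4.021
v 1.507 -2.536 -3.166
v 0.053 -2.144 -4.514
v 0.202 -1.531 -3.659
v 2.018 -1.126 0.37
v 2.556 -0.9 0.106
v 3.259 -0.849 1.587
v 2.722 -1.074 1.85
v 2.396 -0.648 0.173
v 3.099 -0.596 1.654
v 2.15 -0.505 0.286
v 2.853 -0.453 1.766
v 1.873 -0.505 0.417
v 2.576 -0.453 1.898
v 1.63 -0.646 0.537
v 2.333 -0.594 2.018
v 1.475 -0.898 0.62
v 2.178 -0.846 2.1
v 1.445 -1.202 0.644
v 2.148 -1.15 2.125
v 1.547 -1.488 0.606
v 2.25 -1.436 2.087
v 1.756 -1.692 0.514
v 2.459 -1.64 1.995
v 2.026 -1.766 0.388
v 2.729 -1.714 1.869
v 2.294 -1.693 0.259
v 2.997 -1.641 1.74
v 2.499 -1.49 0.154
v 3.202 -1.439 1.635
v 2.593 -1.204 0.099
v 3.296 -1.153 1.58
f 1 12 6
f 1 6 2
f 1 2 8
f 1 8 11
f 1 11 12
f 2 6 10
f 6 12 5
f 12 11 3
f 11 8 7
f 8 2 9
f 4 10 5
f 4 5 3
f 4 3 7
f 4 7 9
f 4 9 10
f 5 10 6
f 3 5 12
f 7 3 11
f 9 7 8
f 10 9 2
f 14 13 17
f 14 17 15
f 15 17 18
f 15 18 16
f 17 13 19
f 17 19 18
f 18 19 20
f 18 20 16
f 19 13 21
f 19 21 20
f 20 21 22
f 20 22 16
f 21 13 23
f 21 23 22
f 22 23 24
f 22 24 16
f 23 13 25
f 23 25 24
f 24 25 26
f 24 26 16
f 25 13 27
f 25 27 26
f 26 27 28
f 26 28 16
f 27 13 29
f 27 29 28
f 28 29 30
f 28 30 16
f 29 13 31
f 29 31 30
f 30 31 32
f 30 32 16
f 31 13 33
f 31 33 32
f 32 33 34
f 32 34 16
f 33 13 35
f 33 35 34
f 34 35 36
f 34 36 16
f 35 13 37
f 35 37 36
f 36 37 38
f 36 38 16
f 37 13 39
f 37 39 38
f 38 39 40
f 38 40 16
f 39 13 14
f 39 14 40
f 40 14 15
f 40 15 16



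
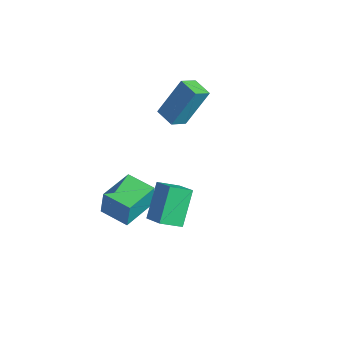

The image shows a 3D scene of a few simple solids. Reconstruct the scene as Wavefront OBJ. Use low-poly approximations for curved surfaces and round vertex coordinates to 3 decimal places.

v 2.253 -1.839 -1.678
v 1.865 -2.763 -1.136
v 1.583 -0.766 -0.329
v 1.194 -1.69 0.213
v 3.286 -1.93 -1.093
v 2.897 -2.854 -0.551
v 2.615 -0.857 0.256
v 2.227 -1.781 0.798
v -1.527 0.439 1.794
v -1.245 1.536 3.538
v -1.612 1.305 1.263
v -1.33 2.402 3.007
v -0.53 0.438 1.633
v -0.248 1.535 3.377
v -0.615 1.304 1.102
v -0.333 2.401 2.846
v -1.46 -2.789 -3.476
v -1.364 -2.688 -2.174
v -1.982 -1.038 -3.573
v -1.886 -0.937 -2.27
v -0.074 -2.383 -3.61
v 0.022 -2.282 -2.307
v -0.596 -0.632 -3.706
v -0.5 -0.531 -2.404
f 2 4 1
f 5 2 1
f 1 4 3
f 3 5 1
f 2 8 4
f 6 2 5
f 6 8 2
f 4 8 3
f 7 5 3
f 3 8 7
f 7 6 5
f 8 6 7
f 10 12 9
f 13 10 9
f 9 12 11
f 11 13 9
f 10 16 12
f 14 10 13
f 14 16 10
f 12 16 11
f 15 13 11
f 11 16 15
f 15 14 13
f 16 14 15
f 18 20 17
f 21 18 17
f 17 20 19
f 19 21 17
f 18 24 20
f 22 18 21
f 22 24 18
f 20 24 19
f 23 21 19
f 19 24 23
f 23 22 21
f 24 22 23



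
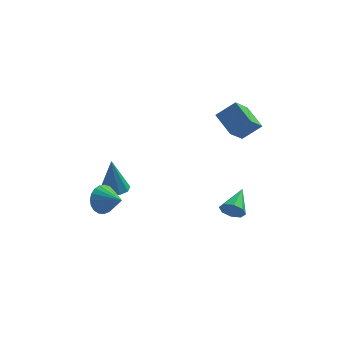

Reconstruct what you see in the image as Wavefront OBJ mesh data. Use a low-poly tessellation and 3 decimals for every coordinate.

v -2.76 3.629 -4.522
v -2.11 3.783 -4.467
v -2.9 3.571 -2.698
v -2.362 4.166 -4.474
v -2.8 4.297 -4.504
v -3.219 4.116 -4.542
v -3.423 3.707 -4.57
v -3.317 3.261 -4.576
v -2.95 2.987 -4.557
v -2.494 3.014 -4.521
v -2.162 3.328 -4.485
v 2.697 -1.249 -2.313
v 3.046 -1.154 -2.767
v 3.043 -0.011 -1.787
v 2.633 -1.009 -2.837
v 2.257 -1.004 -2.601
v 2.139 -1.143 -2.196
v 2.348 -1.345 -1.86
v 2.761 -1.49 -1.79
v 3.137 -1.495 -2.026
v 3.255 -1.356 -2.431
v -2.761 -0.432 -2.487
v -2.356 -0.254 -3.105
v -1.899 -1.028 -2.093
v -2.283 -0.018 -2.908
v -2.292 0.146 -2.639
v -2.383 0.211 -2.343
v -2.539 0.164 -2.072
v -2.734 0.015 -1.873
v -2.933 -0.212 -1.78
v -3.103 -0.477 -1.81
v -3.213 -0.735 -1.956
v -3.246 -0.939 -2.195
v -3.194 -1.057 -2.484
v -3.068 -1.066 -2.773
v -2.889 -0.966 -3.013
v -2.688 -0.773 -3.163
v -2.499 -0.521 -3.195
v 2.863 2.842 -0.481
v 2.39 2.021 0.304
v 2.167 3.783 0.084
v 1.695 2.963 0.87
v 3.705 3.037 0.23
v 3.233 2.217 1.016
v 3.01 3.979 0.796
v 2.537 3.158 1.581
f 2 1 4
f 2 4 3
f 4 1 5
f 4 5 3
f 5 1 6
f 5 6 3
f 6 1 7
f 6 7 3
f 7 1 8
f 7 8 3
f 8 1 9
f 8 9 3
f 9 1 10
f 9 10 3
f 10 1 11
f 10 11 3
f 11 1 2
f 11 2 3
f 13 12 15
f 13 15 14
f 15 12 16
f 15 16 14
f 16 12 17
f 16 17 14
f 17 12 18
f 17 18 14
f 18 12 19
f 18 19 14
f 19 12 20
f 19 20 14
f 20 12 21
f 20 21 14
f 21 12 13
f 21 13 14
f 23 22 25
f 23 25 24
f 25 22 26
f 25 26 24
f 26 22 27
f 26 27 24
f 27 22 28
f 27 28 24
f 28 22 29
f 28 29 24
f 29 22 30
f 29 30 24
f 30 22 31
f 30 31 24
f 31 22 32
f 31 32 24
f 32 22 33
f 32 33 24
f 33 22 34
f 33 34 24
f 34 22 35
f 34 35 24
f 35 22 36
f 35 36 24
f 36 22 37
f 36 37 24
f 37 22 38
f 37 38 24
f 38 22 23
f 38 23 24
f 40 42 39
f 43 40 39
f 39 42 41
f 41 43 39
f 40 46 42
f 44 40 43
f 44 46 40
f 42 46 41
f 45 43 41
f 41 46 45
f 45 44 43
f 46 44 45



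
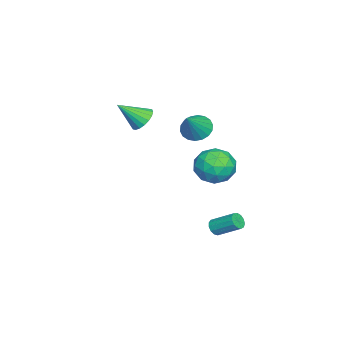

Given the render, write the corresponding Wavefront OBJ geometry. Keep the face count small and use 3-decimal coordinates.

v -1.55 0.825 2.818
v -1.135 0.188 2.318
v -0.23 0.615 4.182
v -0.955 0.53 2.196
v -0.893 0.93 2.198
v -0.961 1.309 2.322
v -1.146 1.593 2.545
v -1.411 1.724 2.821
v -1.703 1.677 3.098
v -1.966 1.462 3.318
v -2.146 1.12 3.44
v -2.208 0.72 3.439
v -2.14 0.34 3.314
v -1.955 0.057 3.092
v -1.69 -0.074 2.815
v -1.397 -0.027 2.539
v 2.254 2.848 2.344
v 2.924 3.776 2.118
v 3.536 2.224 3.582
v 4.206 3.152 3.356
v 3.194 3.287 3.922
v 2.402 3.673 3.156
v 4.058 2.327 2.544
v 3.266 2.713 1.778
v 4.039 3.454 2.241
v 3.506 4.047 3.093
v 2.954 1.953 2.607
v 2.421 2.546 3.459
v 2.477 3.367 2.122
v 3.983 2.633 3.578
v 3.389 2.712 3.91
v 3.783 3.258 3.777
v 2.17 3.306 2.733
v 2.564 3.852 2.6
v 2.722 3.564 3.66
v 3.896 2.148 3.1
v 4.29 2.694 2.967
v 2.677 2.742 1.923
v 3.071 3.288 1.79
v 3.738 2.436 2.04
v 3.526 3.723 2.062
v 4.28 3.356 2.79
v 4.192 2.871 2.312
v 3.727 3.098 1.862
v 3.212 4.072 2.562
v 3.966 3.705 3.29
v 3.371 3.784 3.623
v 2.905 4.011 3.173
v 3.868 3.883 2.635
v 2.494 2.295 2.41
v 3.248 1.928 3.138
v 3.555 1.989 2.527
v 3.089 2.216 2.077
v 2.18 2.644 2.91
v 2.934 2.277 3.638
v 2.733 2.902 3.838
v 2.268 3.129 3.388
v 2.592 2.117 3.065
v -3.689 -2.745 1.901
v -3.081 -2.21 2.19
v -3.151 -4.015 3.119
v -3.381 -2.125 2.411
v -3.742 -2.163 2.532
v -4.093 -2.316 2.528
v -4.364 -2.554 2.399
v -4.501 -2.83 2.172
v -4.478 -3.089 1.892
v -4.298 -3.28 1.613
v -3.998 -3.365 1.391
v -3.637 -3.327 1.271
v -3.286 -3.174 1.275
v -3.015 -2.936 1.403
v -2.878 -2.66 1.63
v -2.901 -2.401 1.911
v 1.62 2.652 -2.677
v 2.094 2.719 -2.904
v 2.315 3.994 -2.069
v 1.84 3.928 -1.843
v 1.898 2.865 -3.075
v 2.118 4.14 -2.241
v 1.613 2.943 -3.12
v 1.834 4.219 -2.286
v 1.331 2.929 -3.024
v 1.551 4.205 -2.19
v 1.14 2.828 -2.819
v 1.36 4.103 -1.984
v 1.102 2.67 -2.568
v 1.322 3.946 -1.733
v 1.228 2.507 -2.352
v 1.448 3.782 -1.517
v 1.478 2.39 -2.239
v 1.699 3.665 -1.405
v 1.774 2.356 -2.265
v 1.994 3.632 -1.431
v 2.02 2.417 -2.423
v 2.241 3.692 -1.588
v 2.14 2.552 -2.661
v 2.36 3.827 -1.826
f 2 1 4
f 2 4 3
f 4 1 5
f 4 5 3
f 5 1 6
f 5 6 3
f 6 1 7
f 6 7 3
f 7 1 8
f 7 8 3
f 8 1 9
f 8 9 3
f 9 1 10
f 9 10 3
f 10 1 11
f 10 11 3
f 11 1 12
f 11 12 3
f 12 1 13
f 12 13 3
f 13 1 14
f 13 14 3
f 14 1 15
f 14 15 3
f 15 1 16
f 15 16 3
f 16 1 2
f 16 2 3
f 17 54 33
f 54 28 57
f 33 57 22
f 54 57 33
f 17 33 29
f 33 22 34
f 29 34 18
f 33 34 29
f 17 29 38
f 29 18 39
f 38 39 24
f 29 39 38
f 17 38 50
f 38 24 53
f 50 53 27
f 38 53 50
f 17 50 54
f 50 27 58
f 54 58 28
f 50 58 54
f 18 34 45
f 34 22 48
f 45 48 26
f 34 48 45
f 22 57 35
f 57 28 56
f 35 56 21
f 57 56 35
f 28 58 55
f 58 27 51
f 55 51 19
f 58 51 55
f 27 53 52
f 53 24 40
f 52 40 23
f 53 40 52
f 24 39 44
f 39 18 41
f 44 41 25
f 39 41 44
f 20 46 32
f 46 26 47
f 32 47 21
f 46 47 32
f 20 32 30
f 32 21 31
f 30 31 19
f 32 31 30
f 20 30 37
f 30 19 36
f 37 36 23
f 30 36 37
f 20 37 42
f 37 23 43
f 42 43 25
f 37 43 42
f 20 42 46
f 42 25 49
f 46 49 26
f 42 49 46
f 21 47 35
f 47 26 48
f 35 48 22
f 47 48 35
f 19 31 55
f 31 21 56
f 55 56 28
f 31 56 55
f 23 36 52
f 36 19 51
f 52 51 27
f 36 51 52
f 25 43 44
f 43 23 40
f 44 40 24
f 43 40 44
f 26 49 45
f 49 25 41
f 45 41 18
f 49 41 45
f 60 59 62
f 60 62 61
f 62 59 63
f 62 63 61
f 63 59 64
f 63 64 61
f 64 59 65
f 64 65 61
f 65 59 66
f 65 66 61
f 66 59 67
f 66 67 61
f 67 59 68
f 67 68 61
f 68 59 69
f 68 69 61
f 69 59 70
f 69 70 61
f 70 59 71
f 70 71 61
f 71 59 72
f 71 72 61
f 72 59 73
f 72 73 61
f 73 59 74
f 73 74 61
f 74 59 60
f 74 60 61
f 76 75 79
f 76 79 77
f 77 79 80
f 77 80 78
f 79 75 81
f 79 81 80
f 80 81 82
f 80 82 78
f 81 75 83
f 81 83 82
f 82 83 84
f 82 84 78
f 83 75 85
f 83 85 84
f 84 85 86
f 84 86 78
f 85 75 87
f 85 87 86
f 86 87 88
f 86 88 78
f 87 75 89
f 87 89 88
f 88 89 90
f 88 90 78
f 89 75 91
f 89 91 90
f 90 91 92
f 90 92 78
f 91 75 93
f 91 93 92
f 92 93 94
f 92 94 78
f 93 75 95
f 93 95 94
f 94 95 96
f 94 96 78
f 95 75 97
f 95 97 96
f 96 97 98
f 96 98 78
f 97 75 76
f 97 76 98
f 98 76 77
f 98 77 78



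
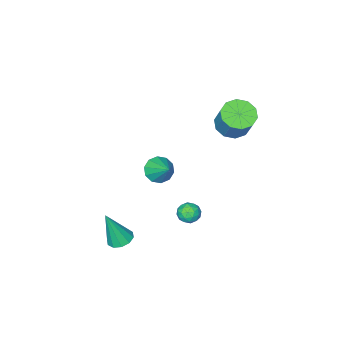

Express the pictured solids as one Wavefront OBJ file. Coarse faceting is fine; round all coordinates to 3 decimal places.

v 3.189 -1.819 -2.843
v 3.878 -1.982 -3.092
v 3.831 -2.201 -0.817
v 3.862 -1.527 -3.001
v 3.589 -1.184 -2.85
v 3.163 -1.084 -2.697
v 2.748 -1.264 -2.599
v 2.501 -1.656 -2.595
v 2.516 -2.111 -2.685
v 2.789 -2.454 -2.836
v 3.215 -2.554 -2.99
v 3.631 -2.374 -3.088
v -3.85 -1.261 3.163
v -2.891 -1.484 3.059
v -2.511 -0.561 4.593
v -3.47 -0.339 4.697
v -2.995 -0.956 2.768
v -2.615 -0.034 4.302
v -3.426 -0.545 2.627
v -3.046 0.378 4.161
v -4.019 -0.407 2.691
v -3.639 0.515 4.225
v -4.547 -0.596 2.936
v -4.167 0.327 4.47
v -4.809 -1.039 3.267
v -4.429 -0.116 4.801
v -4.705 -1.566 3.558
v -4.325 -0.644 5.092
v -4.274 -1.978 3.699
v -3.894 -1.055 5.233
v -3.681 -2.115 3.635
v -3.301 -1.193 5.169
v -3.153 -1.927 3.39
v -2.773 -1.004 4.924
v -0.099 0.52 -0.387
v 0.464 0.872 -0.278
v 0.416 -0.072 -1.142
v 0.979 0.28 -1.033
v 0.749 -0.141 -0.561
v 0.43 0.225 -0.094
v 0.45 0.575 -1.326
v 0.131 0.941 -0.859
v 0.804 0.906 -0.858
v 0.988 0.463 -0.385
v -0.108 0.337 -1.035
v 0.076 -0.106 -0.562
v 0.137 0.748 -0.266
v 0.743 0.052 -1.154
v 0.607 -0.195 -0.876
v 0.938 0.012 -0.812
v 0.117 0.368 -0.158
v 0.448 0.574 -0.094
v 0.615 -0.021 -0.261
v 0.432 0.226 -1.326
v 0.763 0.432 -1.262
v -0.058 0.788 -0.608
v 0.273 0.995 -0.544
v 0.265 0.821 -1.159
v 0.668 0.974 -0.543
v 0.971 0.627 -0.987
v 0.66 0.8 -1.159
v 0.472 1.015 -0.885
v 0.776 0.714 -0.265
v 1.079 0.367 -0.709
v 0.943 0.119 -0.432
v 0.756 0.334 -0.157
v 0.976 0.734 -0.606
v -0.199 0.433 -0.711
v 0.104 0.086 -1.155
v 0.124 0.466 -1.263
v -0.063 0.681 -0.988
v -0.091 0.173 -0.433
v 0.212 -0.174 -0.877
v 0.408 -0.215 -0.535
v 0.22 0 -0.261
v -0.096 0.066 -0.814
v -1.109 -3.991 -1.019
v -0.264 -4.111 -1.122
v -0.811 -2.749 -0.021
v -0.429 -3.771 -1.496
v -0.854 -3.515 -1.688
v -1.376 -3.441 -1.623
v -1.796 -3.577 -1.328
v -1.955 -3.871 -0.915
v -1.79 -4.211 -0.541
v -1.365 -4.467 -0.349
v -0.843 -4.541 -0.414
v -0.422 -4.405 -0.709
f 2 1 4
f 2 4 3
f 4 1 5
f 4 5 3
f 5 1 6
f 5 6 3
f 6 1 7
f 6 7 3
f 7 1 8
f 7 8 3
f 8 1 9
f 8 9 3
f 9 1 10
f 9 10 3
f 10 1 11
f 10 11 3
f 11 1 12
f 11 12 3
f 12 1 2
f 12 2 3
f 14 13 17
f 14 17 15
f 15 17 18
f 15 18 16
f 17 13 19
f 17 19 18
f 18 19 20
f 18 20 16
f 19 13 21
f 19 21 20
f 20 21 22
f 20 22 16
f 21 13 23
f 21 23 22
f 22 23 24
f 22 24 16
f 23 13 25
f 23 25 24
f 24 25 26
f 24 26 16
f 25 13 27
f 25 27 26
f 26 27 28
f 26 28 16
f 27 13 29
f 27 29 28
f 28 29 30
f 28 30 16
f 29 13 31
f 29 31 30
f 30 31 32
f 30 32 16
f 31 13 33
f 31 33 32
f 32 33 34
f 32 34 16
f 33 13 14
f 33 14 34
f 34 14 15
f 34 15 16
f 35 72 51
f 72 46 75
f 51 75 40
f 72 75 51
f 35 51 47
f 51 40 52
f 47 52 36
f 51 52 47
f 35 47 56
f 47 36 57
f 56 57 42
f 47 57 56
f 35 56 68
f 56 42 71
f 68 71 45
f 56 71 68
f 35 68 72
f 68 45 76
f 72 76 46
f 68 76 72
f 36 52 63
f 52 40 66
f 63 66 44
f 52 66 63
f 40 75 53
f 75 46 74
f 53 74 39
f 75 74 53
f 46 76 73
f 76 45 69
f 73 69 37
f 76 69 73
f 45 71 70
f 71 42 58
f 70 58 41
f 71 58 70
f 42 57 62
f 57 36 59
f 62 59 43
f 57 59 62
f 38 64 50
f 64 44 65
f 50 65 39
f 64 65 50
f 38 50 48
f 50 39 49
f 48 49 37
f 50 49 48
f 38 48 55
f 48 37 54
f 55 54 41
f 48 54 55
f 38 55 60
f 55 41 61
f 60 61 43
f 55 61 60
f 38 60 64
f 60 43 67
f 64 67 44
f 60 67 64
f 39 65 53
f 65 44 66
f 53 66 40
f 65 66 53
f 37 49 73
f 49 39 74
f 73 74 46
f 49 74 73
f 41 54 70
f 54 37 69
f 70 69 45
f 54 69 70
f 43 61 62
f 61 41 58
f 62 58 42
f 61 58 62
f 44 67 63
f 67 43 59
f 63 59 36
f 67 59 63
f 78 77 80
f 78 80 79
f 80 77 81
f 80 81 79
f 81 77 82
f 81 82 79
f 82 77 83
f 82 83 79
f 83 77 84
f 83 84 79
f 84 77 85
f 84 85 79
f 85 77 86
f 85 86 79
f 86 77 87
f 86 87 79
f 87 77 88
f 87 88 79
f 88 77 78
f 88 78 79

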